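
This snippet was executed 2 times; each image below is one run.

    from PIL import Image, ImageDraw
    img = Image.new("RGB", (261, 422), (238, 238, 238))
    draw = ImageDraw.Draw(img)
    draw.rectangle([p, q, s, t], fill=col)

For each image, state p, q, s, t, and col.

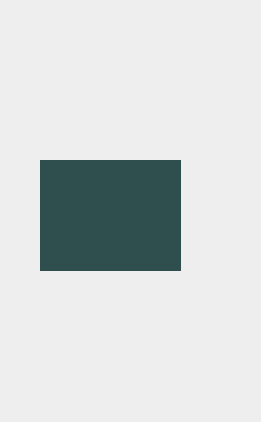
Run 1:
p = 40; q = 160; s = 180; t = 270; col = 'darkslategray'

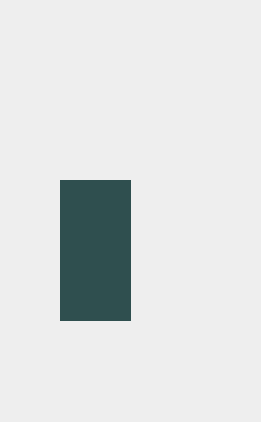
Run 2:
p = 60; q = 180; s = 130; t = 320; col = 'darkslategray'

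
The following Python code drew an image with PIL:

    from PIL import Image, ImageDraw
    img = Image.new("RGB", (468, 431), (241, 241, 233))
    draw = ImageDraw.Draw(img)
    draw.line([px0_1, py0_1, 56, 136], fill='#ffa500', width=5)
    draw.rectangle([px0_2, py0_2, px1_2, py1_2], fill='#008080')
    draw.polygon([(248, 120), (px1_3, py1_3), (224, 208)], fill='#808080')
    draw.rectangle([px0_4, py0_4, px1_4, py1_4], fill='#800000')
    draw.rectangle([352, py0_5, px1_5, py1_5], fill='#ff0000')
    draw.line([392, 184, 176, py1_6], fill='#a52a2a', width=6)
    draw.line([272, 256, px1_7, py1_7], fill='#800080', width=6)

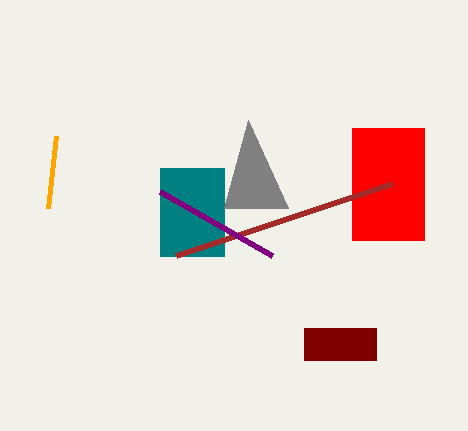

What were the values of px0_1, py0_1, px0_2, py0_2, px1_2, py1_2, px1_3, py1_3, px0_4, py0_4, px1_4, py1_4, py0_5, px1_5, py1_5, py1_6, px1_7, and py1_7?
px0_1 = 48, py0_1 = 208, px0_2 = 160, py0_2 = 168, px1_2 = 224, py1_2 = 256, px1_3 = 288, py1_3 = 208, px0_4 = 304, py0_4 = 328, px1_4 = 376, py1_4 = 360, py0_5 = 128, px1_5 = 424, py1_5 = 240, py1_6 = 256, px1_7 = 160, py1_7 = 192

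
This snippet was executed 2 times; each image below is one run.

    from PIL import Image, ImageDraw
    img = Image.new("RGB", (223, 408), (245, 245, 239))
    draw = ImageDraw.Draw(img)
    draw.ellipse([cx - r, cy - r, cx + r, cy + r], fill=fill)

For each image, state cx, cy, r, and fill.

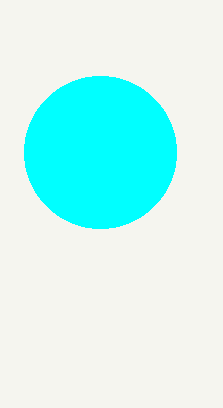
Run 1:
cx = 100, cy = 152, r = 76, fill = 'cyan'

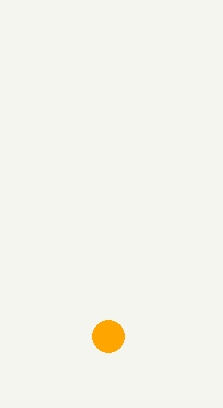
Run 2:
cx = 108, cy = 336, r = 16, fill = 'orange'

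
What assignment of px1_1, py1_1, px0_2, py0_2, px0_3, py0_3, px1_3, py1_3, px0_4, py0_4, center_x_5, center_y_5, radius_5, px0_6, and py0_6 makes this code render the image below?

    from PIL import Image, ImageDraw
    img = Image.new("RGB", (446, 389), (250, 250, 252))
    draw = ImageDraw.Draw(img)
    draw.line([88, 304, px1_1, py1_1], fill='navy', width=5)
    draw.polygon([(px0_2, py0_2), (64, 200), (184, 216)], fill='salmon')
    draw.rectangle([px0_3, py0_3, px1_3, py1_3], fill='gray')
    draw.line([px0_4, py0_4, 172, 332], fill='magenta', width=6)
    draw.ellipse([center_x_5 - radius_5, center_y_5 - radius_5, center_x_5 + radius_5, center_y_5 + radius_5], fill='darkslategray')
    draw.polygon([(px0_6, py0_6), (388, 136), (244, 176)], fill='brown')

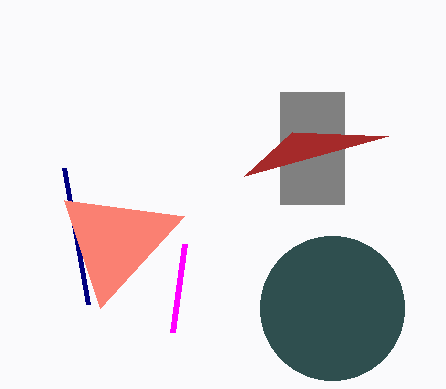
px1_1 = 64; py1_1 = 168; px0_2 = 100; py0_2 = 308; px0_3 = 280; py0_3 = 92; px1_3 = 344; py1_3 = 204; px0_4 = 184; py0_4 = 244; center_x_5 = 332; center_y_5 = 308; radius_5 = 72; px0_6 = 292; py0_6 = 132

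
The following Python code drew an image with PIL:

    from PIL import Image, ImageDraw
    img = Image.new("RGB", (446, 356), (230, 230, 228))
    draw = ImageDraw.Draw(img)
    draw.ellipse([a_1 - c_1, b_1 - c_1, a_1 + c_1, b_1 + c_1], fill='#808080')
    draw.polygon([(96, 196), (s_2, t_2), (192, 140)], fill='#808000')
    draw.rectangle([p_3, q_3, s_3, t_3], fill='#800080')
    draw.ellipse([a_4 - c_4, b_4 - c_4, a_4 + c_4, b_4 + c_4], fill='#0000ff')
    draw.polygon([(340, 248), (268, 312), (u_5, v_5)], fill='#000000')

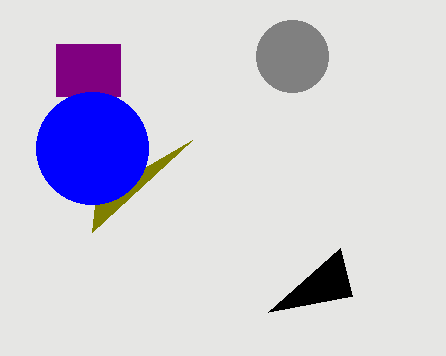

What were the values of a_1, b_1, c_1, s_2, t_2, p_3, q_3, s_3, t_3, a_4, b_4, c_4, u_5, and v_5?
a_1 = 292, b_1 = 56, c_1 = 36, s_2 = 92, t_2 = 232, p_3 = 56, q_3 = 44, s_3 = 120, t_3 = 96, a_4 = 92, b_4 = 148, c_4 = 56, u_5 = 352, v_5 = 296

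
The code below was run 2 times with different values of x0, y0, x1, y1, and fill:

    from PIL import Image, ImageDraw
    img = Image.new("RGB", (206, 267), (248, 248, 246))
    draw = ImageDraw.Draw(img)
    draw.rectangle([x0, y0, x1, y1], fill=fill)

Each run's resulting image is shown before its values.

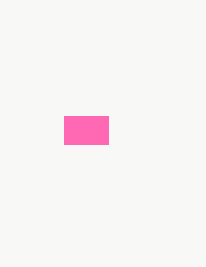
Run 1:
x0 = 64
y0 = 116
x1 = 108
y1 = 144
fill = 'hotpink'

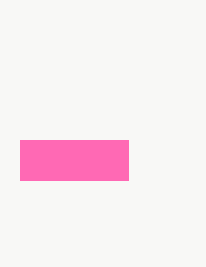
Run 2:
x0 = 20
y0 = 140
x1 = 128
y1 = 180
fill = 'hotpink'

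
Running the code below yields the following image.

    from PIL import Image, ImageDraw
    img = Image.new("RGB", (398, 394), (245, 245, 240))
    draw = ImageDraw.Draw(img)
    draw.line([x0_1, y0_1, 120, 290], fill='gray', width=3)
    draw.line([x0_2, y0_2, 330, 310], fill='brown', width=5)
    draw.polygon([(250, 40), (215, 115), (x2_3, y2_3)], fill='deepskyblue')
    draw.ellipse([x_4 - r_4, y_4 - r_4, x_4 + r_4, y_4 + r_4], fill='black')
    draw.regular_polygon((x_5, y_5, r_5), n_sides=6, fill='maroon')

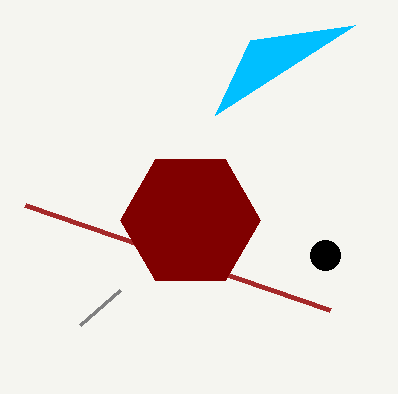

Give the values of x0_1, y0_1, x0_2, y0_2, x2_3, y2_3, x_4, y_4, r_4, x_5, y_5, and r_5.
x0_1 = 80, y0_1 = 325, x0_2 = 25, y0_2 = 205, x2_3 = 355, y2_3 = 25, x_4 = 325, y_4 = 255, r_4 = 15, x_5 = 190, y_5 = 220, r_5 = 70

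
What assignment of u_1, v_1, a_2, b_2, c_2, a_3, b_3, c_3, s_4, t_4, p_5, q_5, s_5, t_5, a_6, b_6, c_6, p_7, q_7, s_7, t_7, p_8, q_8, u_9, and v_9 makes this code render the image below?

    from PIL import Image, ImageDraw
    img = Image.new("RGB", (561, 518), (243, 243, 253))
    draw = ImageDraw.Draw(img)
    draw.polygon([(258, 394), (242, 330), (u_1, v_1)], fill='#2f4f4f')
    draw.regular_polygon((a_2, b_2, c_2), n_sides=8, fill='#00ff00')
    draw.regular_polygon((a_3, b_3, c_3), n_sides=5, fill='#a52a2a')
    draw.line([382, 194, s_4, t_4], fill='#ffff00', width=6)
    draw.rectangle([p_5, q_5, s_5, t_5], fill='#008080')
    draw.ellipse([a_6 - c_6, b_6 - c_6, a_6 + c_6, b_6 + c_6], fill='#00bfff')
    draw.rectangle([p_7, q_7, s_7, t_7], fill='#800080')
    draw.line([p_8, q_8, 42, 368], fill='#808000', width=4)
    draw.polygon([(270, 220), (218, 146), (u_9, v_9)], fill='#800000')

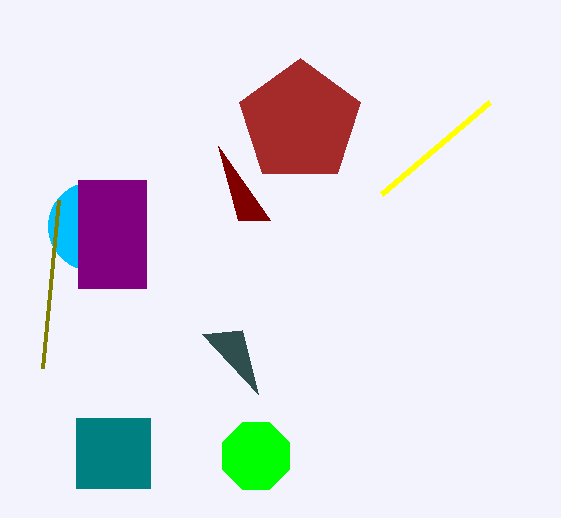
u_1 = 202, v_1 = 334, a_2 = 256, b_2 = 456, c_2 = 36, a_3 = 300, b_3 = 122, c_3 = 64, s_4 = 490, t_4 = 102, p_5 = 76, q_5 = 418, s_5 = 150, t_5 = 488, a_6 = 92, b_6 = 226, c_6 = 44, p_7 = 78, q_7 = 180, s_7 = 146, t_7 = 288, p_8 = 58, q_8 = 200, u_9 = 238, v_9 = 220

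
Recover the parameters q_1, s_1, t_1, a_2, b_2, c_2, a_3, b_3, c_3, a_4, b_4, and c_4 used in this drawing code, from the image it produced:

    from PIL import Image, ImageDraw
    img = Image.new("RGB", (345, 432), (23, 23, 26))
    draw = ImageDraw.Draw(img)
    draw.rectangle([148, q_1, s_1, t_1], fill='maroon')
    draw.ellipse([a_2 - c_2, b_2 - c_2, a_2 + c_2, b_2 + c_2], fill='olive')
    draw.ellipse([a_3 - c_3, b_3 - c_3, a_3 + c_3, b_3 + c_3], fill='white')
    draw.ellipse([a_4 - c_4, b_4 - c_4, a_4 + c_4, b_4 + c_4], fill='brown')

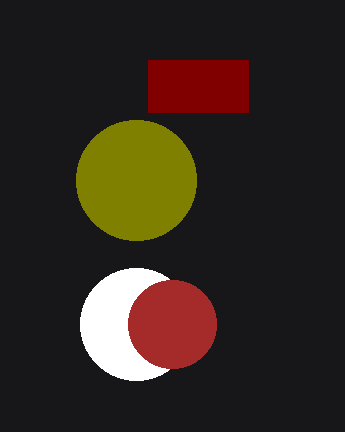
q_1 = 60; s_1 = 248; t_1 = 112; a_2 = 136; b_2 = 180; c_2 = 60; a_3 = 136; b_3 = 324; c_3 = 56; a_4 = 172; b_4 = 324; c_4 = 44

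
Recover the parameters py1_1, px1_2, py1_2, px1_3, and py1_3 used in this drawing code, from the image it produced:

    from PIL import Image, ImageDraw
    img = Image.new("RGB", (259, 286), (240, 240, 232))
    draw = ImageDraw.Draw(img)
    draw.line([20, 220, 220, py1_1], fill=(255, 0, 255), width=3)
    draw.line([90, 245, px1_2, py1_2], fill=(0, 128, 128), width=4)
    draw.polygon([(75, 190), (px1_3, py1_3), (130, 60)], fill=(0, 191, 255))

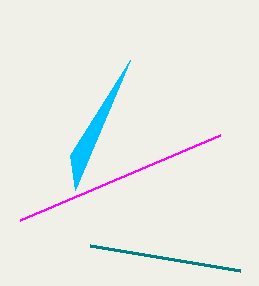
py1_1 = 135
px1_2 = 240
py1_2 = 270
px1_3 = 70
py1_3 = 155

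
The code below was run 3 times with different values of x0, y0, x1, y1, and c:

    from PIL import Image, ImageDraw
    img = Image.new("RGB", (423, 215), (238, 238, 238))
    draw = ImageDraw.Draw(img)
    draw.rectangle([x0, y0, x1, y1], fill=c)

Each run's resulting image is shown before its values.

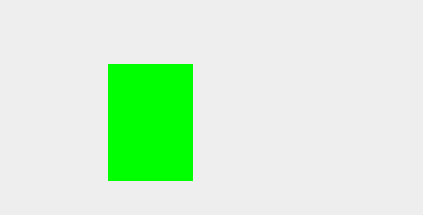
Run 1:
x0 = 108, y0 = 64, x1 = 192, y1 = 180, c = 'lime'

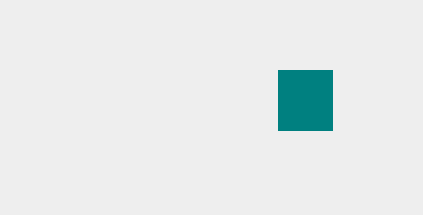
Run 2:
x0 = 278, y0 = 70, x1 = 332, y1 = 130, c = 'teal'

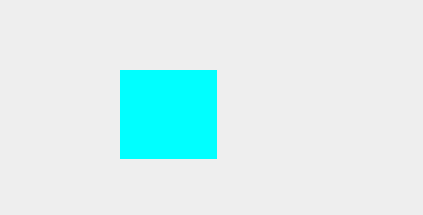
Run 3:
x0 = 120; y0 = 70; x1 = 216; y1 = 158; c = 'cyan'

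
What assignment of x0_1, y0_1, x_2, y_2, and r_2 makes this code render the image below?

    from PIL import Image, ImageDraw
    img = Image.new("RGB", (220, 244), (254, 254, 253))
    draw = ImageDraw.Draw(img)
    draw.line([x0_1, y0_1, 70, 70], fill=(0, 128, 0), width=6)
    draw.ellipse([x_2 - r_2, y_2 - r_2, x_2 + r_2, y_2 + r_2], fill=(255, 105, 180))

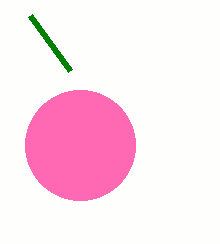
x0_1 = 30; y0_1 = 15; x_2 = 80; y_2 = 145; r_2 = 55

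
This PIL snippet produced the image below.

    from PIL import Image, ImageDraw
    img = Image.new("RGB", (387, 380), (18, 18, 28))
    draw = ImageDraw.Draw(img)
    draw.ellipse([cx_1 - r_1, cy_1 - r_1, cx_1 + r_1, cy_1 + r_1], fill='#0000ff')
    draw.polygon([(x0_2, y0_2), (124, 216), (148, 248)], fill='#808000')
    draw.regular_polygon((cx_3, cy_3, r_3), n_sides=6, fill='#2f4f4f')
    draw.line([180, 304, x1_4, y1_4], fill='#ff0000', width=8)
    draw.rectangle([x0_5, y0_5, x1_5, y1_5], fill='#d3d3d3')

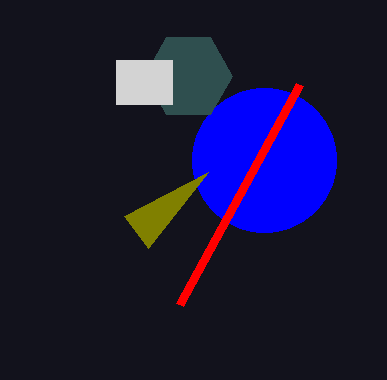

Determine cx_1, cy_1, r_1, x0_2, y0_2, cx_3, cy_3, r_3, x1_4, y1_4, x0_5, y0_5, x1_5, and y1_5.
cx_1 = 264; cy_1 = 160; r_1 = 72; x0_2 = 208; y0_2 = 172; cx_3 = 188; cy_3 = 76; r_3 = 44; x1_4 = 300; y1_4 = 84; x0_5 = 116; y0_5 = 60; x1_5 = 172; y1_5 = 104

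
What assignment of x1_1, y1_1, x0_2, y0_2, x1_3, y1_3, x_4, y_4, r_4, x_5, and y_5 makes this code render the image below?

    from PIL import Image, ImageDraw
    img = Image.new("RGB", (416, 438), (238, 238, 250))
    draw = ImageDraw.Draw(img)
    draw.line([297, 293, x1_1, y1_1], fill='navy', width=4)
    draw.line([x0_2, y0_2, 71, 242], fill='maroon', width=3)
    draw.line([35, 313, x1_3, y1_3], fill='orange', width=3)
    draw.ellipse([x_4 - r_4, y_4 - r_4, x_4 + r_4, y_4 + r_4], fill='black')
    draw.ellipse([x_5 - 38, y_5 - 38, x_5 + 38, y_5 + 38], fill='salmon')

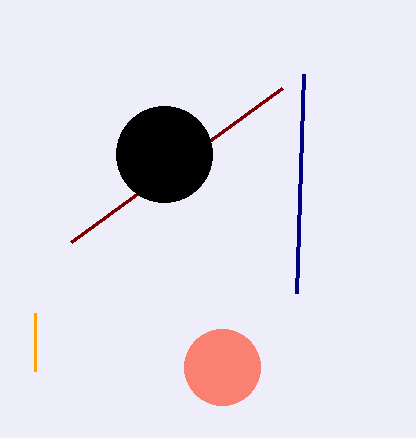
x1_1 = 304; y1_1 = 74; x0_2 = 282; y0_2 = 88; x1_3 = 35; y1_3 = 371; x_4 = 164; y_4 = 154; r_4 = 48; x_5 = 222; y_5 = 367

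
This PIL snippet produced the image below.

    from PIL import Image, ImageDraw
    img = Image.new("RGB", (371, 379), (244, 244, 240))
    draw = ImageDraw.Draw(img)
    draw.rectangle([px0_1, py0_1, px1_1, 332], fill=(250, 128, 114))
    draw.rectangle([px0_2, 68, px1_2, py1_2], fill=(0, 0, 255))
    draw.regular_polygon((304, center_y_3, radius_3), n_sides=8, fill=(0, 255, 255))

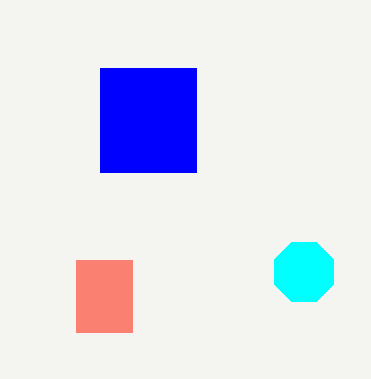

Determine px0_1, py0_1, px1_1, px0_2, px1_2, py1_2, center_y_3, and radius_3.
px0_1 = 76
py0_1 = 260
px1_1 = 132
px0_2 = 100
px1_2 = 196
py1_2 = 172
center_y_3 = 272
radius_3 = 32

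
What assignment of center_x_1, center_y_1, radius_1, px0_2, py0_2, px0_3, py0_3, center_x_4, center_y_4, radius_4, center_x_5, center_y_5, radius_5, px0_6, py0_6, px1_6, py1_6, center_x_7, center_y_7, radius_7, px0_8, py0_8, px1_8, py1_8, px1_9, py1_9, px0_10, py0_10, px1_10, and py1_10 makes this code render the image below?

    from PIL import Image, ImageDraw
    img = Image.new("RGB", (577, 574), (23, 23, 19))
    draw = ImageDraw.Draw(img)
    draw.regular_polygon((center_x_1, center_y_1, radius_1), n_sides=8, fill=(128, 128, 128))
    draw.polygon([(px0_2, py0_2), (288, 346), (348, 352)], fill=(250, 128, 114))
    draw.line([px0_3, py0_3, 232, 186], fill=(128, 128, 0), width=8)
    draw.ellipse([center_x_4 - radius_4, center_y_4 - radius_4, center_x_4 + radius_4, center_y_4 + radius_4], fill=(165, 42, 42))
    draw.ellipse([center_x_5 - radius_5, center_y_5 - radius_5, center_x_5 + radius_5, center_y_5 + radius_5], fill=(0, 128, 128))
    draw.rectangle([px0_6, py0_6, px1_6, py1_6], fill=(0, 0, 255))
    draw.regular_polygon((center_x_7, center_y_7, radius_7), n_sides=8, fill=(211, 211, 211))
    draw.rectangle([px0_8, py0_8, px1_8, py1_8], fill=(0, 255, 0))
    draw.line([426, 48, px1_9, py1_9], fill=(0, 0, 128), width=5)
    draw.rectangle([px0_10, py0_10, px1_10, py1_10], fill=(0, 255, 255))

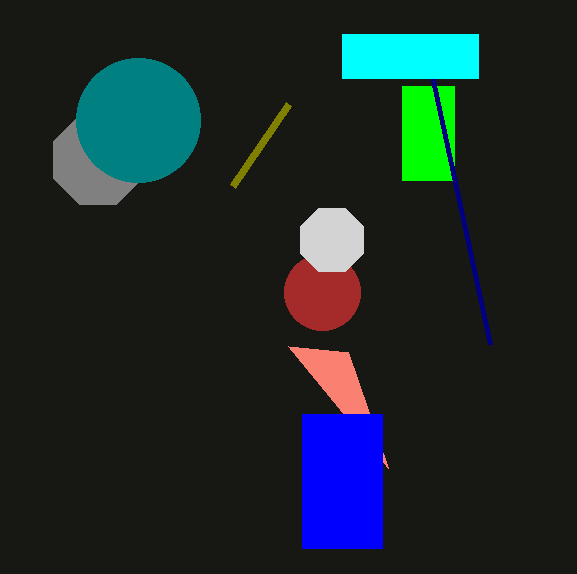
center_x_1 = 98
center_y_1 = 160
radius_1 = 48
px0_2 = 388
py0_2 = 468
px0_3 = 288
py0_3 = 104
center_x_4 = 322
center_y_4 = 292
radius_4 = 38
center_x_5 = 138
center_y_5 = 120
radius_5 = 62
px0_6 = 302
py0_6 = 414
px1_6 = 382
py1_6 = 548
center_x_7 = 332
center_y_7 = 240
radius_7 = 34
px0_8 = 402
py0_8 = 86
px1_8 = 454
py1_8 = 180
px1_9 = 490
py1_9 = 344
px0_10 = 342
py0_10 = 34
px1_10 = 478
py1_10 = 78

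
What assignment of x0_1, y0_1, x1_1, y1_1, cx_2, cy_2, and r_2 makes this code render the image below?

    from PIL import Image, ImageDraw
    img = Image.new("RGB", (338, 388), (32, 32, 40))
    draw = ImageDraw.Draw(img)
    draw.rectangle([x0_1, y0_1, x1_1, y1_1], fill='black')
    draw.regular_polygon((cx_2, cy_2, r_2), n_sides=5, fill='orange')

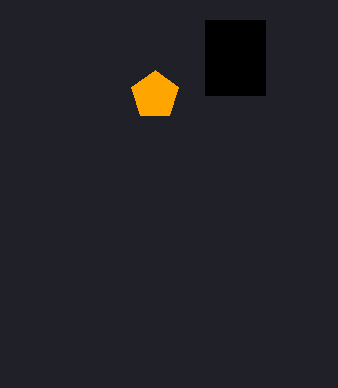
x0_1 = 205, y0_1 = 20, x1_1 = 265, y1_1 = 95, cx_2 = 155, cy_2 = 95, r_2 = 25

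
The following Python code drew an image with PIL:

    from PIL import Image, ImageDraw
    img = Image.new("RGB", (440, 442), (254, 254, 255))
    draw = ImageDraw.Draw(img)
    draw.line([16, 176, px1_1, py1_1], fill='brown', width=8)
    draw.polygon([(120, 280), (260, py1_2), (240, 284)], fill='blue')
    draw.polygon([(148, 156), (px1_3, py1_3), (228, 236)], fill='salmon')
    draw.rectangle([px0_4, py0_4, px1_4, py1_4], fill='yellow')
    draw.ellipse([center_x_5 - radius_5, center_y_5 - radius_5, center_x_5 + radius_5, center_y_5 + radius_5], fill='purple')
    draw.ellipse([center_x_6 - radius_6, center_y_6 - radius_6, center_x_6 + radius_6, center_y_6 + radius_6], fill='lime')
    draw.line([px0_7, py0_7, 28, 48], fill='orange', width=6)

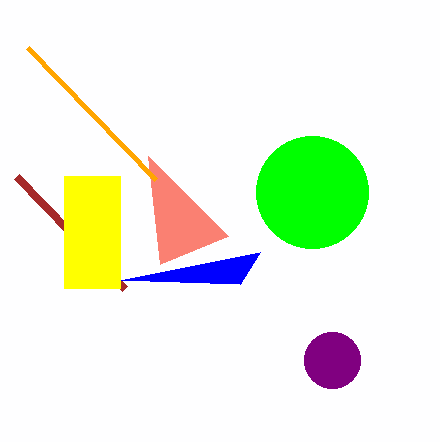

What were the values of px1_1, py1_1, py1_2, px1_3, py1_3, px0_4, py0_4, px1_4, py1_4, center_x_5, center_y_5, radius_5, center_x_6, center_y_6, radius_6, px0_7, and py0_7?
px1_1 = 124; py1_1 = 288; py1_2 = 252; px1_3 = 160; py1_3 = 264; px0_4 = 64; py0_4 = 176; px1_4 = 120; py1_4 = 288; center_x_5 = 332; center_y_5 = 360; radius_5 = 28; center_x_6 = 312; center_y_6 = 192; radius_6 = 56; px0_7 = 156; py0_7 = 180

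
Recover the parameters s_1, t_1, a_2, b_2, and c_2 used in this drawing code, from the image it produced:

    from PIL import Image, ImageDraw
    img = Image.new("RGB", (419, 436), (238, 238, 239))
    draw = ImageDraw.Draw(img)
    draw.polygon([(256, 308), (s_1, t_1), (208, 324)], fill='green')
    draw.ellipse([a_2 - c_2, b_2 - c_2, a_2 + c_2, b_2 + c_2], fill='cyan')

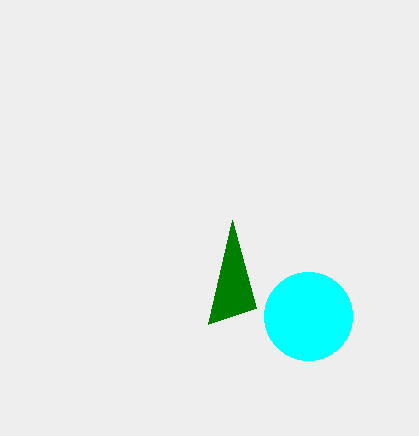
s_1 = 232
t_1 = 220
a_2 = 308
b_2 = 316
c_2 = 44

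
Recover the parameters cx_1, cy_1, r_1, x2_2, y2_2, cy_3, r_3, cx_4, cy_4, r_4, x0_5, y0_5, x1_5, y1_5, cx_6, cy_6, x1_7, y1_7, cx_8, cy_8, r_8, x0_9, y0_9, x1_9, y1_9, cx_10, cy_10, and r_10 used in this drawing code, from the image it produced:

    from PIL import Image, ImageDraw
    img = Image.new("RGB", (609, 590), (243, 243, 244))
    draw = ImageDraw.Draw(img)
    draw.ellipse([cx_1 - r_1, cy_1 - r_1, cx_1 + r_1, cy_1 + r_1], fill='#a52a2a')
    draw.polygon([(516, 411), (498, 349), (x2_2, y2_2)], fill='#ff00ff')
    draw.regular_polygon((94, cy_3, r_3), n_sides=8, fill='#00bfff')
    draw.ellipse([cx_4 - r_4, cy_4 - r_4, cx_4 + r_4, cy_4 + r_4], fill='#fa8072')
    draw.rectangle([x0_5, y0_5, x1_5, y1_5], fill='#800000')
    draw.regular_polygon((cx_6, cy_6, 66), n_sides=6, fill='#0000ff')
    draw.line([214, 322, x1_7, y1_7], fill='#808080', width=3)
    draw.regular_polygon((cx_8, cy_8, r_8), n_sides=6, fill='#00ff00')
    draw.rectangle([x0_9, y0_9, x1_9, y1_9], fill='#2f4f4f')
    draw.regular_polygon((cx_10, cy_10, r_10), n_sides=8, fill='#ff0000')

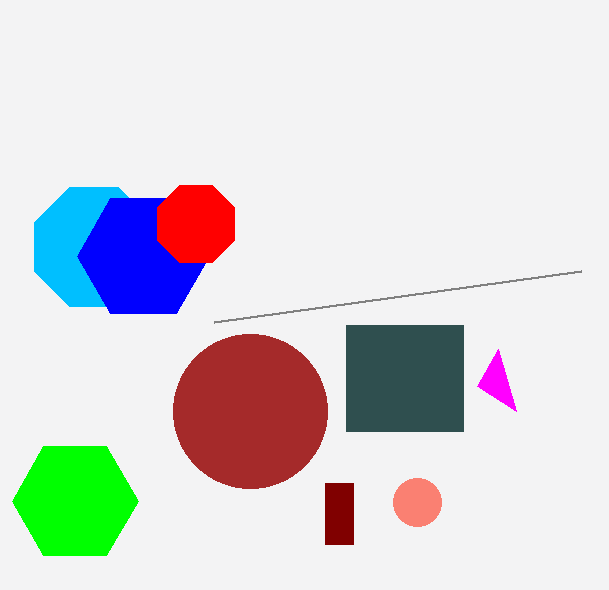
cx_1 = 250
cy_1 = 411
r_1 = 77
x2_2 = 477
y2_2 = 386
cy_3 = 247
r_3 = 64
cx_4 = 417
cy_4 = 502
r_4 = 24
x0_5 = 325
y0_5 = 483
x1_5 = 353
y1_5 = 544
cx_6 = 143
cy_6 = 256
x1_7 = 581
y1_7 = 271
cx_8 = 75
cy_8 = 501
r_8 = 63
x0_9 = 346
y0_9 = 325
x1_9 = 463
y1_9 = 431
cx_10 = 196
cy_10 = 224
r_10 = 42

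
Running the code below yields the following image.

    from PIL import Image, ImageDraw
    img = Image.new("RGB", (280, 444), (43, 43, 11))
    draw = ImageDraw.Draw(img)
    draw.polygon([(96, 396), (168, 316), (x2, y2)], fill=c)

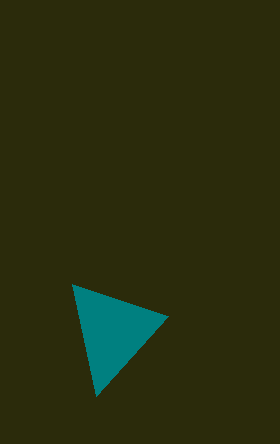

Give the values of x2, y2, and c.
x2 = 72
y2 = 284
c = 'teal'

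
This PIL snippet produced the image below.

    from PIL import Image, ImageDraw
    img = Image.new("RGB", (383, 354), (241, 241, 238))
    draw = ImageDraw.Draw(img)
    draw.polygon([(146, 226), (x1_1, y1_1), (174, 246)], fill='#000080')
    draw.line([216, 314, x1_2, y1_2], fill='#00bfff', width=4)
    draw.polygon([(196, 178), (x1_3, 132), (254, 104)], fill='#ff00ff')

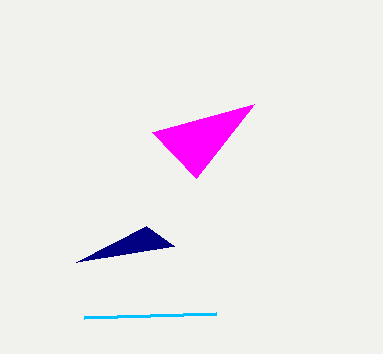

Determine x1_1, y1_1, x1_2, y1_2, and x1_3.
x1_1 = 76; y1_1 = 262; x1_2 = 84; y1_2 = 318; x1_3 = 152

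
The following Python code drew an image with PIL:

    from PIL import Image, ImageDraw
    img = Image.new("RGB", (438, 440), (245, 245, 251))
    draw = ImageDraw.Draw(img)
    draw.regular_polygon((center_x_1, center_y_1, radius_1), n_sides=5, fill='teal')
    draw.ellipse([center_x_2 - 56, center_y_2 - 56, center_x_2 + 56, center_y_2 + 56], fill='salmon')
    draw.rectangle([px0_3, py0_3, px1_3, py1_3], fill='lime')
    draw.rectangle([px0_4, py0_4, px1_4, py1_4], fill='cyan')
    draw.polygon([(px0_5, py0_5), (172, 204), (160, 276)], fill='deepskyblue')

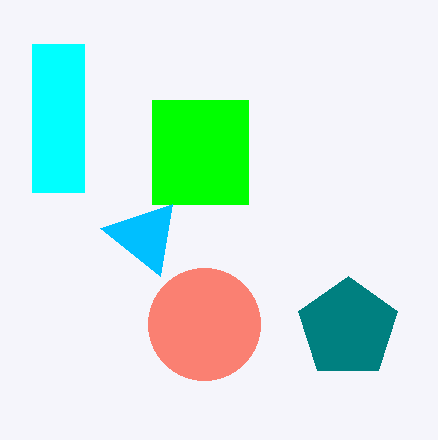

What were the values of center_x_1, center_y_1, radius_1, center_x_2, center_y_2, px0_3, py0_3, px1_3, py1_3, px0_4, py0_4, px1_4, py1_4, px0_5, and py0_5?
center_x_1 = 348; center_y_1 = 328; radius_1 = 52; center_x_2 = 204; center_y_2 = 324; px0_3 = 152; py0_3 = 100; px1_3 = 248; py1_3 = 204; px0_4 = 32; py0_4 = 44; px1_4 = 84; py1_4 = 192; px0_5 = 100; py0_5 = 228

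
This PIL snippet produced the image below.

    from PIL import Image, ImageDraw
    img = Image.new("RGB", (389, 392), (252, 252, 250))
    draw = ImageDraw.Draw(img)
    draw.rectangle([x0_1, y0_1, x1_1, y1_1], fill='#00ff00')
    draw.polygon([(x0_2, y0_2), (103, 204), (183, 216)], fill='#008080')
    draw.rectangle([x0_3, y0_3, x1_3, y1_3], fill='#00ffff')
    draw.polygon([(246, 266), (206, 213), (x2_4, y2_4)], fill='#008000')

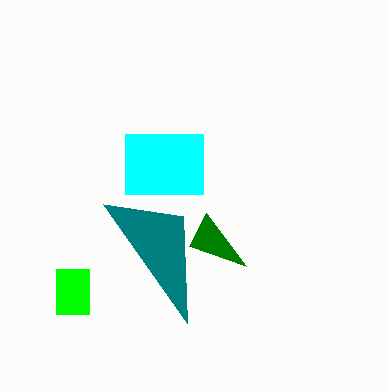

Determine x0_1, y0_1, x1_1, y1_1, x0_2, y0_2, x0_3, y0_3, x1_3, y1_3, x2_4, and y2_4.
x0_1 = 56; y0_1 = 269; x1_1 = 89; y1_1 = 314; x0_2 = 187; y0_2 = 323; x0_3 = 125; y0_3 = 134; x1_3 = 203; y1_3 = 194; x2_4 = 189; y2_4 = 246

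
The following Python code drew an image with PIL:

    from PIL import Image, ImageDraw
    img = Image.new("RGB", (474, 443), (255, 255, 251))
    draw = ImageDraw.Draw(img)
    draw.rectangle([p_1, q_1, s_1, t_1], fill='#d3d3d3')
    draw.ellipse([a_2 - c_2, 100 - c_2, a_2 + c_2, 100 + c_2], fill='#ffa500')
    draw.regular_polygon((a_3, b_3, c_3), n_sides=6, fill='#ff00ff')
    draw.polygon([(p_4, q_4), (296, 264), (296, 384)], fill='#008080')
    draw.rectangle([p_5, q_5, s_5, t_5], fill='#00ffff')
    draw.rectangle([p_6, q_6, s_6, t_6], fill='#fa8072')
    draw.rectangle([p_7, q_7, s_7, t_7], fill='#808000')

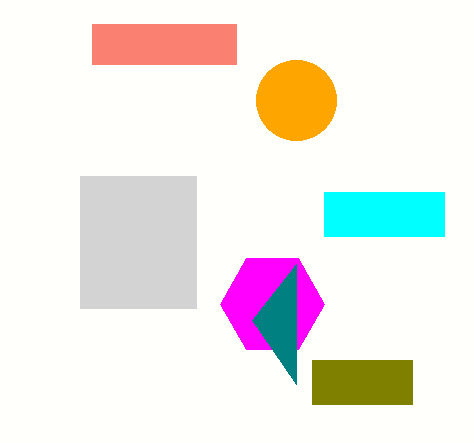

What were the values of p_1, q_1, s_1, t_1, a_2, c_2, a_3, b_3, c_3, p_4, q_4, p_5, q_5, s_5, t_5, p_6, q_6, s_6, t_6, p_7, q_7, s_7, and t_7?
p_1 = 80, q_1 = 176, s_1 = 196, t_1 = 308, a_2 = 296, c_2 = 40, a_3 = 272, b_3 = 304, c_3 = 52, p_4 = 252, q_4 = 320, p_5 = 324, q_5 = 192, s_5 = 444, t_5 = 236, p_6 = 92, q_6 = 24, s_6 = 236, t_6 = 64, p_7 = 312, q_7 = 360, s_7 = 412, t_7 = 404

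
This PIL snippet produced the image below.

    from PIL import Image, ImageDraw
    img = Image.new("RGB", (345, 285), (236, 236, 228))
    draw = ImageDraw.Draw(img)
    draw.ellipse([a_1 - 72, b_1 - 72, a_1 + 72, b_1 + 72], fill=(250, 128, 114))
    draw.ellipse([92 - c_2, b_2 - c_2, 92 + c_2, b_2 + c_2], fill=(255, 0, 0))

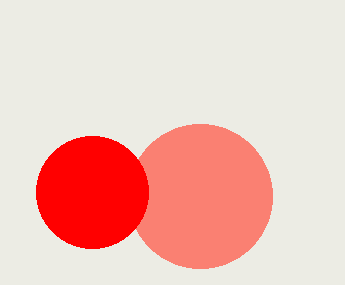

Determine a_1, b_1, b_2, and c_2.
a_1 = 200, b_1 = 196, b_2 = 192, c_2 = 56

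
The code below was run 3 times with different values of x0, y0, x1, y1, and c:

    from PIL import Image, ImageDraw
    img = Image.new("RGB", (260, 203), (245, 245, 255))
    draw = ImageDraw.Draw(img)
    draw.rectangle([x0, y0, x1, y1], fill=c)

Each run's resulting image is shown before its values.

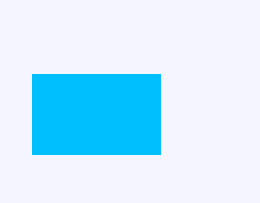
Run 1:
x0 = 32; y0 = 74; x1 = 160; y1 = 154; c = 'deepskyblue'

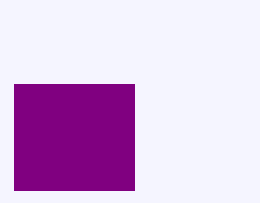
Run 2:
x0 = 14
y0 = 84
x1 = 134
y1 = 190
c = 'purple'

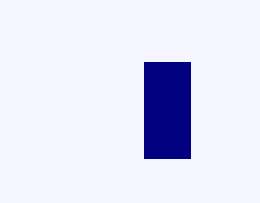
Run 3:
x0 = 144
y0 = 62
x1 = 190
y1 = 158
c = 'navy'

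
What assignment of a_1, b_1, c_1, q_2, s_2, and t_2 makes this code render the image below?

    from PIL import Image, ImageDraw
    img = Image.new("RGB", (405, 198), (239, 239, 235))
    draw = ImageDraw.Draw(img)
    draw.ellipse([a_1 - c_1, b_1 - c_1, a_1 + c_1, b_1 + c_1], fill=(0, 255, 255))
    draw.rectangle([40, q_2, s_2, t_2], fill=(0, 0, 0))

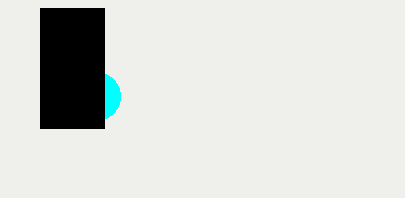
a_1 = 96, b_1 = 96, c_1 = 24, q_2 = 8, s_2 = 104, t_2 = 128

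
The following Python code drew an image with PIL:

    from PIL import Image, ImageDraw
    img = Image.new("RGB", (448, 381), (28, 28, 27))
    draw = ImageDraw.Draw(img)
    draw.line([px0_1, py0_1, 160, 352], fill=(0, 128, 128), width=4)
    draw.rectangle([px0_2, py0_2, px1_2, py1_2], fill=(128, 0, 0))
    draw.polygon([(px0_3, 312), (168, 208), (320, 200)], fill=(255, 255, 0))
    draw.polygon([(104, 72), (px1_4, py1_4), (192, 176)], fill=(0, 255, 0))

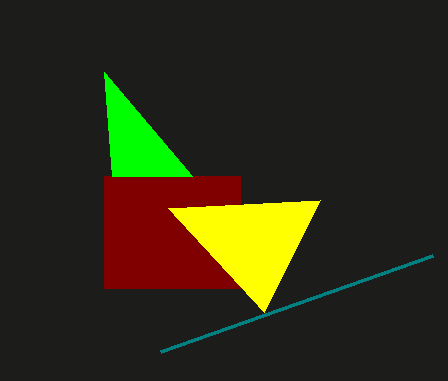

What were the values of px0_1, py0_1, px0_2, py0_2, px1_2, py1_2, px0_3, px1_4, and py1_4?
px0_1 = 432; py0_1 = 256; px0_2 = 104; py0_2 = 176; px1_2 = 240; py1_2 = 288; px0_3 = 264; px1_4 = 112; py1_4 = 176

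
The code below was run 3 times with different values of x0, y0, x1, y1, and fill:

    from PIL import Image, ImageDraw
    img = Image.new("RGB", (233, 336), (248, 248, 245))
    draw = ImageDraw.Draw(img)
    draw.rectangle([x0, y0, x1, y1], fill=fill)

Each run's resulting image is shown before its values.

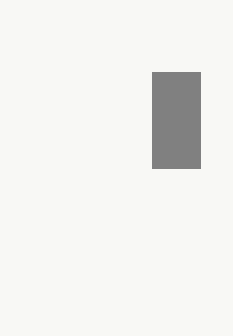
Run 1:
x0 = 152
y0 = 72
x1 = 200
y1 = 168
fill = 'gray'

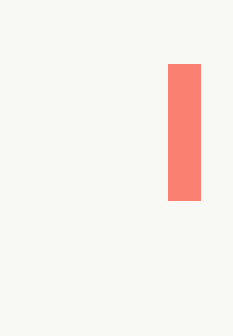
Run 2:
x0 = 168, y0 = 64, x1 = 200, y1 = 200, fill = 'salmon'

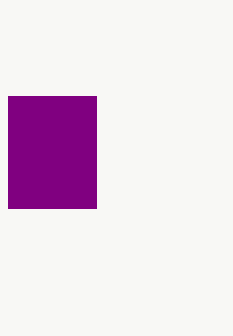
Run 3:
x0 = 8; y0 = 96; x1 = 96; y1 = 208; fill = 'purple'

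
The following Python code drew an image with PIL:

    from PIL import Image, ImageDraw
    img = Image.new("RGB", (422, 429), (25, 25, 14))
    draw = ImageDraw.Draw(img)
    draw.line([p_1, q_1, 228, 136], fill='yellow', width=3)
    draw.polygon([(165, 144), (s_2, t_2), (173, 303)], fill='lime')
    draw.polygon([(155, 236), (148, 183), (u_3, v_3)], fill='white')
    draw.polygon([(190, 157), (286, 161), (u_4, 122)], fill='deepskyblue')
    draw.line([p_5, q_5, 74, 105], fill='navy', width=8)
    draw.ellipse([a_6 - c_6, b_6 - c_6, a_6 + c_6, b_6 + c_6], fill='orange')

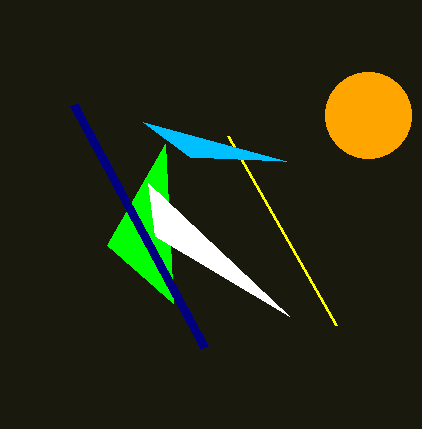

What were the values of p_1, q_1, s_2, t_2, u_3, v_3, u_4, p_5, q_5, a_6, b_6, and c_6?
p_1 = 336; q_1 = 325; s_2 = 107; t_2 = 245; u_3 = 289; v_3 = 316; u_4 = 143; p_5 = 205; q_5 = 348; a_6 = 368; b_6 = 115; c_6 = 43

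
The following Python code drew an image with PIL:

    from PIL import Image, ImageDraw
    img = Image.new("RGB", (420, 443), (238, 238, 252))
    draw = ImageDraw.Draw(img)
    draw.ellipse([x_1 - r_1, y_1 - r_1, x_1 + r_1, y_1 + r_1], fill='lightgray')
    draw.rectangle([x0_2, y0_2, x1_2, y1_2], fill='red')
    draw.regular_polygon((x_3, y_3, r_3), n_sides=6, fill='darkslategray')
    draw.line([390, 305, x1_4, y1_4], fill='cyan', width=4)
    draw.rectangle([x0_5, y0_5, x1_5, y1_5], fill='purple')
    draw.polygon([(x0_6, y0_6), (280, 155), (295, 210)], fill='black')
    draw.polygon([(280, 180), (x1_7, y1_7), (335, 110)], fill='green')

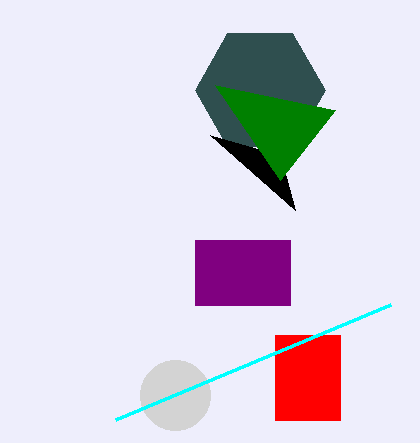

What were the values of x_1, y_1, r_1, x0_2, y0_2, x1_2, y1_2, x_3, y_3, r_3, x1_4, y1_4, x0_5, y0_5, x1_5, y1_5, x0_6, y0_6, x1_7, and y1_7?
x_1 = 175; y_1 = 395; r_1 = 35; x0_2 = 275; y0_2 = 335; x1_2 = 340; y1_2 = 420; x_3 = 260; y_3 = 90; r_3 = 65; x1_4 = 115; y1_4 = 420; x0_5 = 195; y0_5 = 240; x1_5 = 290; y1_5 = 305; x0_6 = 210; y0_6 = 135; x1_7 = 215; y1_7 = 85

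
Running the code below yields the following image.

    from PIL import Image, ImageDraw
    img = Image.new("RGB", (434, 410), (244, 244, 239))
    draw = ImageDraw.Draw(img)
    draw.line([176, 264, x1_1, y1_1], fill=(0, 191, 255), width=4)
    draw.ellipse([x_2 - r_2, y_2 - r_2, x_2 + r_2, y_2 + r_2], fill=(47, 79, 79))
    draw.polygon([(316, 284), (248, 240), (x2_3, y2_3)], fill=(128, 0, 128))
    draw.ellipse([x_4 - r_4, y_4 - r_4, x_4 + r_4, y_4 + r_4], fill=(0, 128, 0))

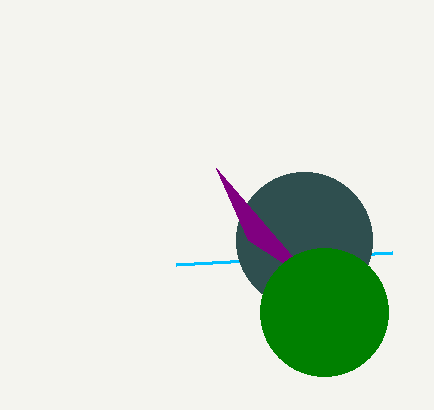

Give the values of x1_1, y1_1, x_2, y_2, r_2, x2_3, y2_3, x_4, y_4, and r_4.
x1_1 = 392
y1_1 = 252
x_2 = 304
y_2 = 240
r_2 = 68
x2_3 = 216
y2_3 = 168
x_4 = 324
y_4 = 312
r_4 = 64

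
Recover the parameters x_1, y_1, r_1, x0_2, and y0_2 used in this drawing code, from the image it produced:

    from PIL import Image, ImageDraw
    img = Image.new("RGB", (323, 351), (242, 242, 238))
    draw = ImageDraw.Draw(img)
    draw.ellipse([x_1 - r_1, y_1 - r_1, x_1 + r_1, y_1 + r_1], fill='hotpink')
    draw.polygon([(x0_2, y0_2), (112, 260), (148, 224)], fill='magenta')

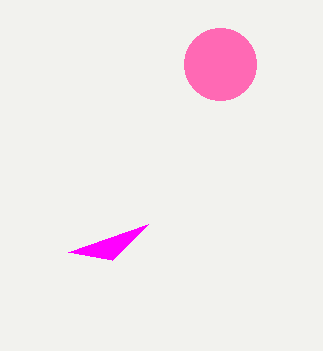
x_1 = 220; y_1 = 64; r_1 = 36; x0_2 = 68; y0_2 = 252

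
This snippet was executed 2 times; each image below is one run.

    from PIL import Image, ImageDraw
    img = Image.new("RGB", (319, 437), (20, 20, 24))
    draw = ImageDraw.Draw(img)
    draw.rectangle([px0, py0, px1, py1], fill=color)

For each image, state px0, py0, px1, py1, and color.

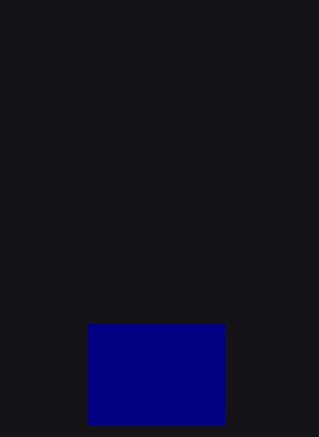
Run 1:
px0 = 88; py0 = 324; px1 = 224; py1 = 424; color = 'navy'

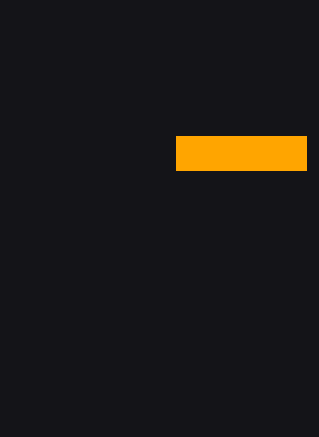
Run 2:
px0 = 176; py0 = 136; px1 = 306; py1 = 170; color = 'orange'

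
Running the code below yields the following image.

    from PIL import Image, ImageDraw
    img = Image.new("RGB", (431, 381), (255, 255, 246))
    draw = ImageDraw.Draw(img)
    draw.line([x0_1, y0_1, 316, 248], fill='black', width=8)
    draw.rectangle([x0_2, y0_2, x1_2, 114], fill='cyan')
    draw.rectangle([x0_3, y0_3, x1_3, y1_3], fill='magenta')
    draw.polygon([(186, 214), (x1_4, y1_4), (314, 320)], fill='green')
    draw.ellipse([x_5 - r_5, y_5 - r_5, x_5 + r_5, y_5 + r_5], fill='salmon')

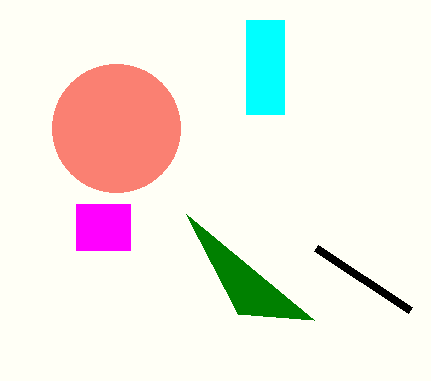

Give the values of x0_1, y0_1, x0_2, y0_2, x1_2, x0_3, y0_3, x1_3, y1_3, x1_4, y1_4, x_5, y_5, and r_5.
x0_1 = 410; y0_1 = 310; x0_2 = 246; y0_2 = 20; x1_2 = 284; x0_3 = 76; y0_3 = 204; x1_3 = 130; y1_3 = 250; x1_4 = 238; y1_4 = 314; x_5 = 116; y_5 = 128; r_5 = 64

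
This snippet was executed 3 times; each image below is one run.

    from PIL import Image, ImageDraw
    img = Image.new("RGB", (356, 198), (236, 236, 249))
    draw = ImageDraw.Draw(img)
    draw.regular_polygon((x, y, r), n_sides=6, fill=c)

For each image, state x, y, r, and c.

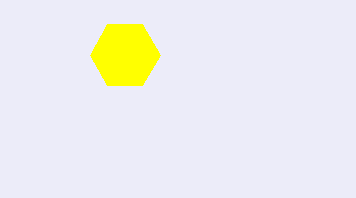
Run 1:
x = 125; y = 55; r = 35; c = 'yellow'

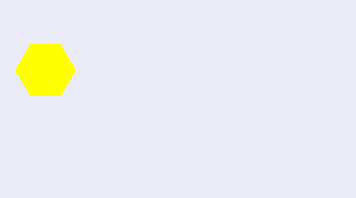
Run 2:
x = 45, y = 70, r = 30, c = 'yellow'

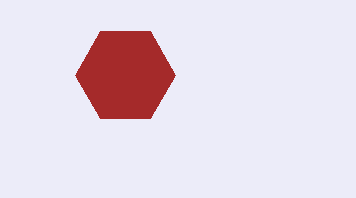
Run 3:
x = 125; y = 75; r = 50; c = 'brown'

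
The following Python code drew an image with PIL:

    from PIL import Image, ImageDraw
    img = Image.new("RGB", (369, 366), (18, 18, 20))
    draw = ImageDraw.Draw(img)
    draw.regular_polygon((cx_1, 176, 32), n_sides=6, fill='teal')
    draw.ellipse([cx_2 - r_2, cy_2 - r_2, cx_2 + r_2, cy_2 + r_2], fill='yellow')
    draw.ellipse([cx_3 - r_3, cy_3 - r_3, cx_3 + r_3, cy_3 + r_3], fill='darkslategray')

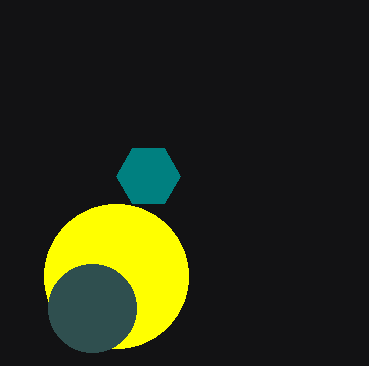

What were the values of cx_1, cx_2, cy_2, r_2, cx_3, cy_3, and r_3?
cx_1 = 148
cx_2 = 116
cy_2 = 276
r_2 = 72
cx_3 = 92
cy_3 = 308
r_3 = 44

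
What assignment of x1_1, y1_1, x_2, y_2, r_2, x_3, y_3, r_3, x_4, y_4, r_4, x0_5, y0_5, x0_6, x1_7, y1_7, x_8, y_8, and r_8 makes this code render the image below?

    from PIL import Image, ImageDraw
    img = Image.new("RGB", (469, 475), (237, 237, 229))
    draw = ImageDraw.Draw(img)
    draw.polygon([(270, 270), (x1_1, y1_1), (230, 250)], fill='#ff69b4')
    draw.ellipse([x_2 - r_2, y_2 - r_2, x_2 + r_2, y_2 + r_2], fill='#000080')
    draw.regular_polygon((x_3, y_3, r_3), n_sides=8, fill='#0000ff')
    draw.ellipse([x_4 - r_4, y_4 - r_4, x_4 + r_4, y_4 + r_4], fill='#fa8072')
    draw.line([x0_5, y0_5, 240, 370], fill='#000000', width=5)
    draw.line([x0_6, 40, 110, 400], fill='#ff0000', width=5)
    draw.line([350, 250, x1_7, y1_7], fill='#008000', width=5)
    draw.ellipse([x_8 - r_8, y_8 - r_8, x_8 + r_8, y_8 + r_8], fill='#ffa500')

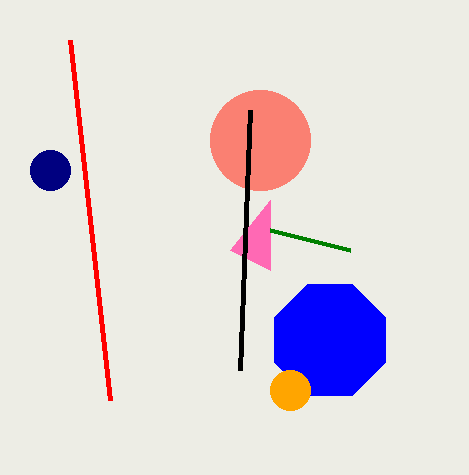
x1_1 = 270
y1_1 = 200
x_2 = 50
y_2 = 170
r_2 = 20
x_3 = 330
y_3 = 340
r_3 = 60
x_4 = 260
y_4 = 140
r_4 = 50
x0_5 = 250
y0_5 = 110
x0_6 = 70
x1_7 = 270
y1_7 = 230
x_8 = 290
y_8 = 390
r_8 = 20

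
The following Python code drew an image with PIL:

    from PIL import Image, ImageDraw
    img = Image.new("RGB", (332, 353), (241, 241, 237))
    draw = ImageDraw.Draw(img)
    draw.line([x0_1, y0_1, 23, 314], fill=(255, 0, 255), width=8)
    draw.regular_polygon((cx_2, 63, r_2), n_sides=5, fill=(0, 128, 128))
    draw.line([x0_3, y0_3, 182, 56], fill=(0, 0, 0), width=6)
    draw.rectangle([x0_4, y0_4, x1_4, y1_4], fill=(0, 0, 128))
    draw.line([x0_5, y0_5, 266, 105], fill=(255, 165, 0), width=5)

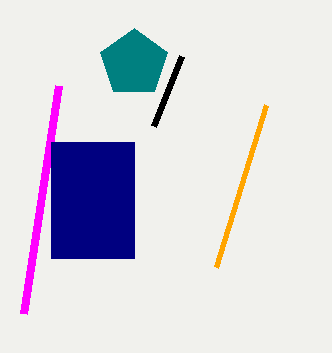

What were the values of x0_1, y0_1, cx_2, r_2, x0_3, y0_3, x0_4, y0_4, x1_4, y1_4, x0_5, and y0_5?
x0_1 = 58; y0_1 = 86; cx_2 = 134; r_2 = 35; x0_3 = 154; y0_3 = 126; x0_4 = 51; y0_4 = 142; x1_4 = 134; y1_4 = 258; x0_5 = 216; y0_5 = 267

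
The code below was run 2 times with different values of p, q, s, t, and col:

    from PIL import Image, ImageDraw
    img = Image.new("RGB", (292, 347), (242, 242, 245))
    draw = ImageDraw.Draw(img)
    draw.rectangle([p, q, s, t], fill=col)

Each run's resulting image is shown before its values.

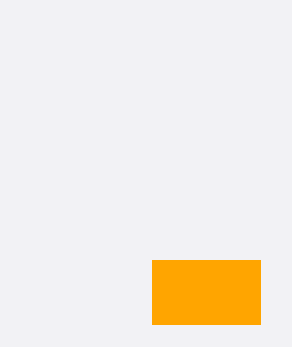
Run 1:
p = 152, q = 260, s = 260, t = 324, col = 'orange'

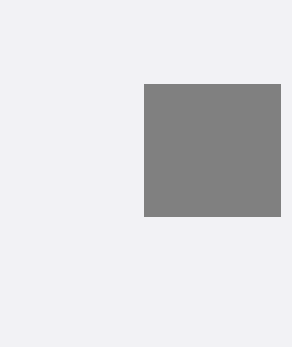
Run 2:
p = 144, q = 84, s = 280, t = 216, col = 'gray'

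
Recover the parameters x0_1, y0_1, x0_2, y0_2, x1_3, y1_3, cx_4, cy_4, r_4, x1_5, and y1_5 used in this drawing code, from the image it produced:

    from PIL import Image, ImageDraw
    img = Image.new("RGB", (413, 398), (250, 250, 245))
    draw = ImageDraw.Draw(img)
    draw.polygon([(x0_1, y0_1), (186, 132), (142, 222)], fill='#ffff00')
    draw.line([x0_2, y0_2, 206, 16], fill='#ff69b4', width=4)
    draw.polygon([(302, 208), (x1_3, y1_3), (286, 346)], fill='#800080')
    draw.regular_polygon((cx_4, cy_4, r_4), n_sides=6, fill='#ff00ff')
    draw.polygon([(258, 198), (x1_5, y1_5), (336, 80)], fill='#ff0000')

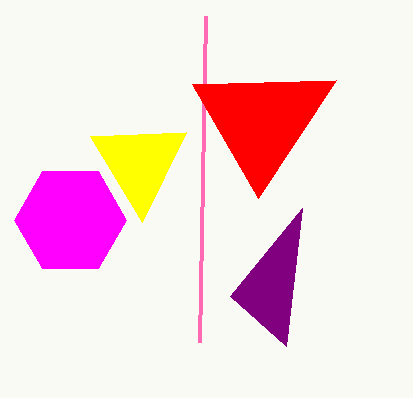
x0_1 = 90, y0_1 = 136, x0_2 = 200, y0_2 = 342, x1_3 = 230, y1_3 = 296, cx_4 = 70, cy_4 = 220, r_4 = 56, x1_5 = 192, y1_5 = 84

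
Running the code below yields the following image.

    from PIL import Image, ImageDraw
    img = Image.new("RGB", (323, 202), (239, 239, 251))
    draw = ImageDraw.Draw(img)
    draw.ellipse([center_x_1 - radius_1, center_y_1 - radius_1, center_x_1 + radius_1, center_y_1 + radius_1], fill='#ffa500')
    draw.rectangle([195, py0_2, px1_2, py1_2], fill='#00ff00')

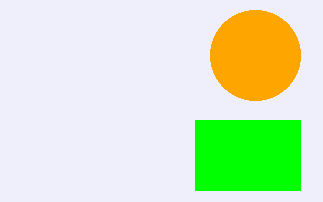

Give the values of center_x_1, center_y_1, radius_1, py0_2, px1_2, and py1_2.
center_x_1 = 255, center_y_1 = 55, radius_1 = 45, py0_2 = 120, px1_2 = 300, py1_2 = 190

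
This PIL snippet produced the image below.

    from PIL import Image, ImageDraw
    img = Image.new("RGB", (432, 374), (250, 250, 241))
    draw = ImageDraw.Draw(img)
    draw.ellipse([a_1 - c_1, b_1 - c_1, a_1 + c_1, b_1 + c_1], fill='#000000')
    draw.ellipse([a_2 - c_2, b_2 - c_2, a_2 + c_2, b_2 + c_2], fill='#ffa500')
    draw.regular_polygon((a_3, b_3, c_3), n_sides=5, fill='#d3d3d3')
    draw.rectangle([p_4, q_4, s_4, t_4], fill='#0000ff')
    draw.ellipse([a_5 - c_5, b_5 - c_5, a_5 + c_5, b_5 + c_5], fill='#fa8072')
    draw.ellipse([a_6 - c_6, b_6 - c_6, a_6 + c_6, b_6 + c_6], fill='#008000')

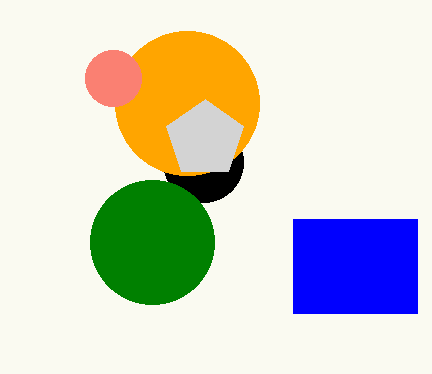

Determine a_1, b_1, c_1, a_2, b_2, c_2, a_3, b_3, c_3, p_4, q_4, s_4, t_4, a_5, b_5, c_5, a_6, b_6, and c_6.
a_1 = 203
b_1 = 162
c_1 = 40
a_2 = 187
b_2 = 103
c_2 = 72
a_3 = 205
b_3 = 139
c_3 = 40
p_4 = 293
q_4 = 219
s_4 = 417
t_4 = 313
a_5 = 113
b_5 = 78
c_5 = 28
a_6 = 152
b_6 = 242
c_6 = 62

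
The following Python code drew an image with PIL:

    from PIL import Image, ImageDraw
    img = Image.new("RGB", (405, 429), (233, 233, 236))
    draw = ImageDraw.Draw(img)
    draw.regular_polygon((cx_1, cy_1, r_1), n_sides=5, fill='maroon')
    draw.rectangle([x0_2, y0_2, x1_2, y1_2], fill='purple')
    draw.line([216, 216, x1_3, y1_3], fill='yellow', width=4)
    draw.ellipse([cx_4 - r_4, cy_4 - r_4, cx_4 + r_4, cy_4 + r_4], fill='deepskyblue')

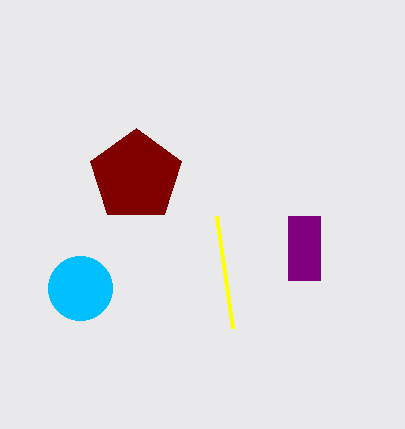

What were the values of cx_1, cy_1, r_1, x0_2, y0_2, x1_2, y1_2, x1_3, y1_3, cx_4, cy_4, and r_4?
cx_1 = 136; cy_1 = 176; r_1 = 48; x0_2 = 288; y0_2 = 216; x1_2 = 320; y1_2 = 280; x1_3 = 232; y1_3 = 328; cx_4 = 80; cy_4 = 288; r_4 = 32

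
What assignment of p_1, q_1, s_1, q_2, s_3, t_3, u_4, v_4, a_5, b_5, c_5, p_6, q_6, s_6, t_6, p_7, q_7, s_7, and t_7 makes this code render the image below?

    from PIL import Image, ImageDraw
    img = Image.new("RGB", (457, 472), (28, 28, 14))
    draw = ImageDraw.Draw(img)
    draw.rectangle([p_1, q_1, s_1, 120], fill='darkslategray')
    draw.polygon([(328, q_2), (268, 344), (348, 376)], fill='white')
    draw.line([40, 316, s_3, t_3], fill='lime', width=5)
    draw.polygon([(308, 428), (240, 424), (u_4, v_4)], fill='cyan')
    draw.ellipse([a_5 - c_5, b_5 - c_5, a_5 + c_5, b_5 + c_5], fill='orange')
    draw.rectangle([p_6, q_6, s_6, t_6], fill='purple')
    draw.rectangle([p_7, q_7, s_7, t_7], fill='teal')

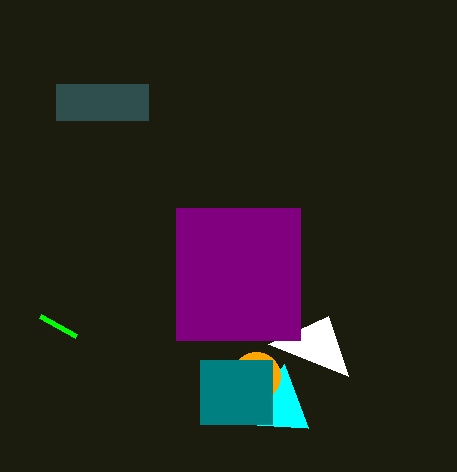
p_1 = 56, q_1 = 84, s_1 = 148, q_2 = 316, s_3 = 76, t_3 = 336, u_4 = 284, v_4 = 364, a_5 = 256, b_5 = 376, c_5 = 24, p_6 = 176, q_6 = 208, s_6 = 300, t_6 = 340, p_7 = 200, q_7 = 360, s_7 = 272, t_7 = 424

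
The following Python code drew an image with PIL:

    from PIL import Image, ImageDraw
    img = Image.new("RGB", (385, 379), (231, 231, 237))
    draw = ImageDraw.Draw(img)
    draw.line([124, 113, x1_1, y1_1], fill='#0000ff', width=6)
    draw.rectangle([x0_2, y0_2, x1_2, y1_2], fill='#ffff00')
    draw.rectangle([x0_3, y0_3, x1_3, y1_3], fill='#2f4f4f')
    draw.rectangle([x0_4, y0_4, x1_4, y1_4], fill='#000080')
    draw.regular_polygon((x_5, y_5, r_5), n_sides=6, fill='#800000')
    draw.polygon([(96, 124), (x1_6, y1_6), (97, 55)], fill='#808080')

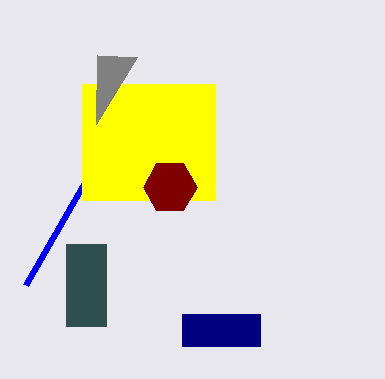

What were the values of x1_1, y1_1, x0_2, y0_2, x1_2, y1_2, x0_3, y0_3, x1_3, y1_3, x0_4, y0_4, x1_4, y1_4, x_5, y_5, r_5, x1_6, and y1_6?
x1_1 = 25
y1_1 = 285
x0_2 = 82
y0_2 = 84
x1_2 = 215
y1_2 = 200
x0_3 = 66
y0_3 = 244
x1_3 = 106
y1_3 = 326
x0_4 = 182
y0_4 = 314
x1_4 = 260
y1_4 = 346
x_5 = 170
y_5 = 187
r_5 = 27
x1_6 = 137
y1_6 = 57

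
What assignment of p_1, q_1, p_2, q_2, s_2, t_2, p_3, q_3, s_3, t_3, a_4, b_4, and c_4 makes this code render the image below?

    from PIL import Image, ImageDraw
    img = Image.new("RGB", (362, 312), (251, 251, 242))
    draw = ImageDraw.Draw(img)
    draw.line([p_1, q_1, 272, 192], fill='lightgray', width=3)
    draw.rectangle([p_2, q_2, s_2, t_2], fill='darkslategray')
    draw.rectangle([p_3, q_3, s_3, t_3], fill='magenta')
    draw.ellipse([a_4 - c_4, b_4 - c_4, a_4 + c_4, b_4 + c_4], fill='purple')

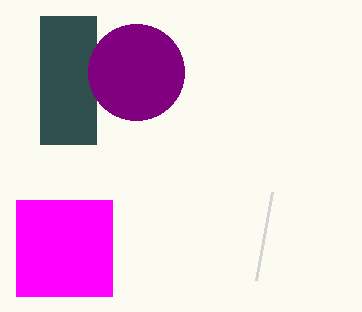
p_1 = 256, q_1 = 280, p_2 = 40, q_2 = 16, s_2 = 96, t_2 = 144, p_3 = 16, q_3 = 200, s_3 = 112, t_3 = 296, a_4 = 136, b_4 = 72, c_4 = 48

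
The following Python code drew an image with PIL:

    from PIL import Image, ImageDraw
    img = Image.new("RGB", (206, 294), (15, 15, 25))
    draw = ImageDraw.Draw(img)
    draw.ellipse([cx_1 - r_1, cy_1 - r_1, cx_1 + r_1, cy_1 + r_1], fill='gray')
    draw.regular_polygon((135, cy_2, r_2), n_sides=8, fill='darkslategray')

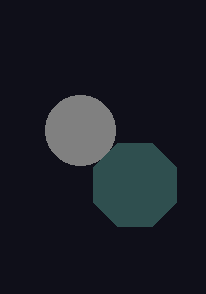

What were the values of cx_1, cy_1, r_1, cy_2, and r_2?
cx_1 = 80
cy_1 = 130
r_1 = 35
cy_2 = 185
r_2 = 45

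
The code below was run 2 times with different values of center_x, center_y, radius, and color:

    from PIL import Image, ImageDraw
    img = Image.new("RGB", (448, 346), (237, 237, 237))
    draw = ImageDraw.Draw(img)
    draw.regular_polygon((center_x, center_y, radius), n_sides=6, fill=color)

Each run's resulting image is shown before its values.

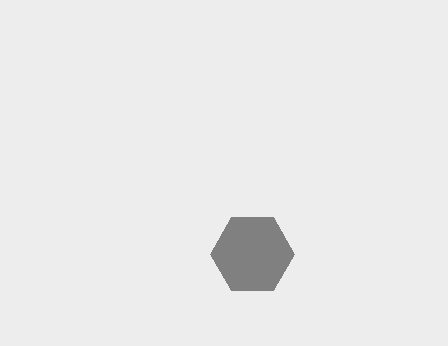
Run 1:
center_x = 252, center_y = 254, radius = 42, color = 'gray'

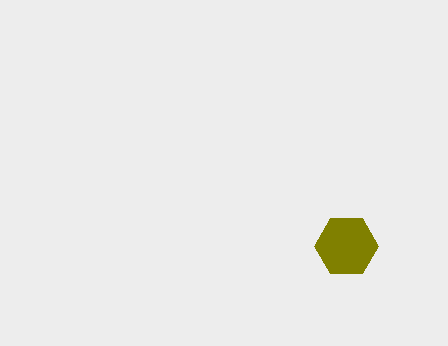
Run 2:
center_x = 346; center_y = 246; radius = 32; color = 'olive'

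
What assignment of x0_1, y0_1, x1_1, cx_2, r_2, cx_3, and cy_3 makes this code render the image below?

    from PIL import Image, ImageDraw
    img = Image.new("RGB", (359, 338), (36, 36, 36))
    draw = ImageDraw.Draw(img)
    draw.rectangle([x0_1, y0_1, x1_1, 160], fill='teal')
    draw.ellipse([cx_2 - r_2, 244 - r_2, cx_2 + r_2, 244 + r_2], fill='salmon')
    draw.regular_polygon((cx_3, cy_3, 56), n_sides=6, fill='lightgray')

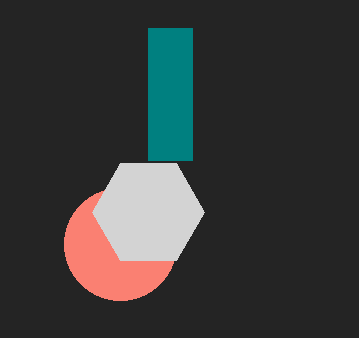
x0_1 = 148, y0_1 = 28, x1_1 = 192, cx_2 = 120, r_2 = 56, cx_3 = 148, cy_3 = 212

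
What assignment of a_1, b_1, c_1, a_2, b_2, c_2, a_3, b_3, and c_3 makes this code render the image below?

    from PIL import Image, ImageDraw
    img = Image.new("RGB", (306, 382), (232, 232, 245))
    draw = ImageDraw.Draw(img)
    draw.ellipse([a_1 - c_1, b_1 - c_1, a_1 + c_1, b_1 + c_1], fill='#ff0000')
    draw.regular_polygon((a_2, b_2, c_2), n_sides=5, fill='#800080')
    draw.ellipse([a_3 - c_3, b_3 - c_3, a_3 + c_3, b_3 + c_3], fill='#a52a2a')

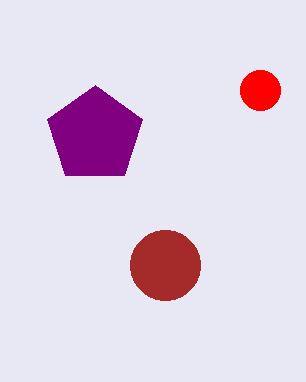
a_1 = 260, b_1 = 90, c_1 = 20, a_2 = 95, b_2 = 135, c_2 = 50, a_3 = 165, b_3 = 265, c_3 = 35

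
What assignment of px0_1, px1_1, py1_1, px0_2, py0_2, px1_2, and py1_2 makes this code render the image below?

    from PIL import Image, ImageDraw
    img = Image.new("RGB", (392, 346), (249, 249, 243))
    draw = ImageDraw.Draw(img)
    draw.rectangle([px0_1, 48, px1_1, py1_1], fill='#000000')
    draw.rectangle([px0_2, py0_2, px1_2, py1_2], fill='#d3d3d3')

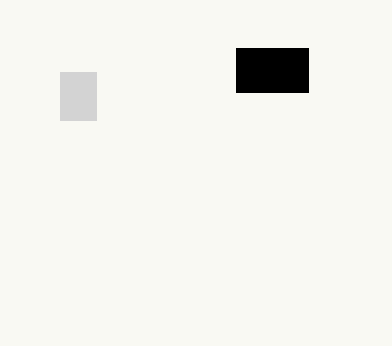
px0_1 = 236
px1_1 = 308
py1_1 = 92
px0_2 = 60
py0_2 = 72
px1_2 = 96
py1_2 = 120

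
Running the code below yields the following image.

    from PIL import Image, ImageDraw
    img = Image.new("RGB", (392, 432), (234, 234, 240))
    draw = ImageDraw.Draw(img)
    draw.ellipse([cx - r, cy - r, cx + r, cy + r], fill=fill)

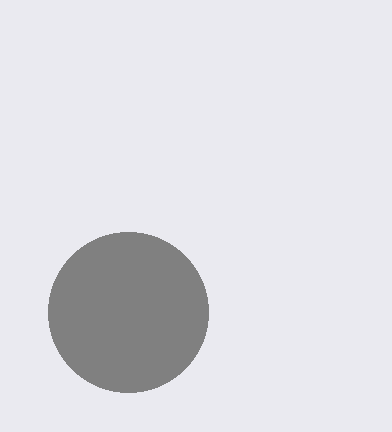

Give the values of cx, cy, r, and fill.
cx = 128; cy = 312; r = 80; fill = 'gray'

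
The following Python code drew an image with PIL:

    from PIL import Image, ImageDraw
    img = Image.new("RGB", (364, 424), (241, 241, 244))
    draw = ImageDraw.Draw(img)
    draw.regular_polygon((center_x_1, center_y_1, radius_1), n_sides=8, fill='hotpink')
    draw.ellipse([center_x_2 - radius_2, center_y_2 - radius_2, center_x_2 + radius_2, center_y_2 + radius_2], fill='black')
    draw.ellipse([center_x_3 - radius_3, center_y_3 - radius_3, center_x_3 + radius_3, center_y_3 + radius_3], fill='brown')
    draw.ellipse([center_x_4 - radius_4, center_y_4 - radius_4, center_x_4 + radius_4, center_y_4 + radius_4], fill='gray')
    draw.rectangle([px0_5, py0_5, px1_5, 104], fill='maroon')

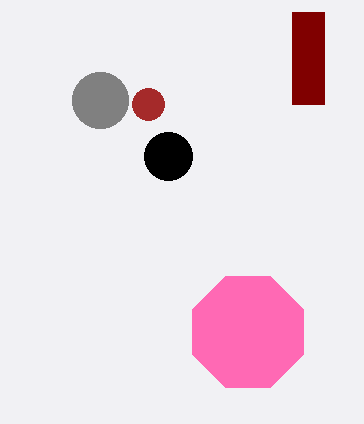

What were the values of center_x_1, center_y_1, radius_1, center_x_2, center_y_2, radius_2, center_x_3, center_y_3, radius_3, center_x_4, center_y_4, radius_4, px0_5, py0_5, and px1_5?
center_x_1 = 248; center_y_1 = 332; radius_1 = 60; center_x_2 = 168; center_y_2 = 156; radius_2 = 24; center_x_3 = 148; center_y_3 = 104; radius_3 = 16; center_x_4 = 100; center_y_4 = 100; radius_4 = 28; px0_5 = 292; py0_5 = 12; px1_5 = 324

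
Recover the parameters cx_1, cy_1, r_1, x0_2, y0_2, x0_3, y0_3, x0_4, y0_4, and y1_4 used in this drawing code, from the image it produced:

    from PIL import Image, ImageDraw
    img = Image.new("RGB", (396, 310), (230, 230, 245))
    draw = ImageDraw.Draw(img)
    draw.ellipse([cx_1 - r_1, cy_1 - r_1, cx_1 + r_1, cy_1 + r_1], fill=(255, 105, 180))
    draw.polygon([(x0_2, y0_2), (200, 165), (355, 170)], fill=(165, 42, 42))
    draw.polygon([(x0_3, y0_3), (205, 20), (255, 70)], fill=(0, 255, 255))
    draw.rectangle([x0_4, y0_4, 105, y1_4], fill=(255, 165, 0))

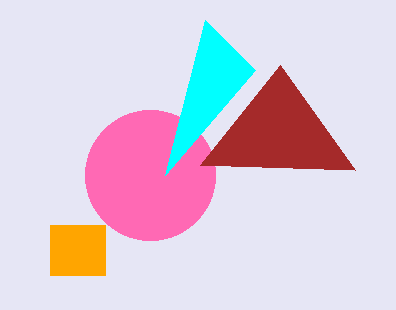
cx_1 = 150
cy_1 = 175
r_1 = 65
x0_2 = 280
y0_2 = 65
x0_3 = 165
y0_3 = 175
x0_4 = 50
y0_4 = 225
y1_4 = 275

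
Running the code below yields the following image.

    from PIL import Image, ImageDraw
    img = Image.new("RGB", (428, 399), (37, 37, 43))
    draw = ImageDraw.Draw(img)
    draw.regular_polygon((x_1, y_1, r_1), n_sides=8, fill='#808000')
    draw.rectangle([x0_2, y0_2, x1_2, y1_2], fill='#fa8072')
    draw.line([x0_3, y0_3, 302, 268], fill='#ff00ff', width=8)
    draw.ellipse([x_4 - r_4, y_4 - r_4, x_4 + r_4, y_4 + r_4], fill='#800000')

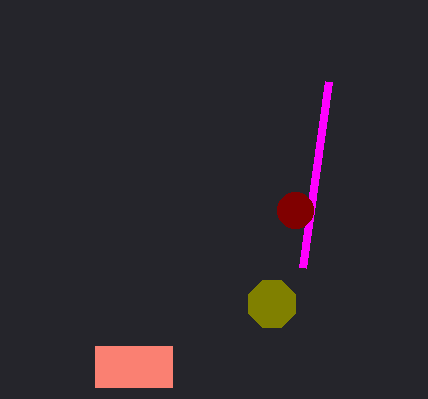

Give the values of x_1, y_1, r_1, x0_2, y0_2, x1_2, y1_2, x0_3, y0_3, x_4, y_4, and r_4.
x_1 = 272, y_1 = 304, r_1 = 25, x0_2 = 95, y0_2 = 346, x1_2 = 172, y1_2 = 387, x0_3 = 328, y0_3 = 82, x_4 = 295, y_4 = 210, r_4 = 18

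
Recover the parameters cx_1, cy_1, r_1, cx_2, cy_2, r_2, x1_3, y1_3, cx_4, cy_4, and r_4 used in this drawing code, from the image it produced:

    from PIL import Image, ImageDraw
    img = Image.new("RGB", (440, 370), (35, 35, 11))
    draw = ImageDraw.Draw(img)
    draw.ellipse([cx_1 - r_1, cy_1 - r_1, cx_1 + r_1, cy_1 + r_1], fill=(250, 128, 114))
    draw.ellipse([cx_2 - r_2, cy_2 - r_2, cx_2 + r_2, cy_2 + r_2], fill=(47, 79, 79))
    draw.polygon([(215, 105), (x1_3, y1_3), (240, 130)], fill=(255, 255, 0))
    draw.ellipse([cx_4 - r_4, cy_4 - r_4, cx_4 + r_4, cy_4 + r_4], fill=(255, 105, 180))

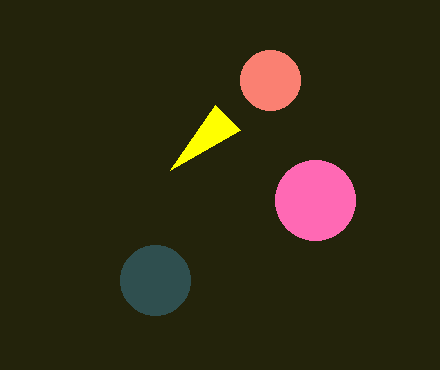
cx_1 = 270; cy_1 = 80; r_1 = 30; cx_2 = 155; cy_2 = 280; r_2 = 35; x1_3 = 170; y1_3 = 170; cx_4 = 315; cy_4 = 200; r_4 = 40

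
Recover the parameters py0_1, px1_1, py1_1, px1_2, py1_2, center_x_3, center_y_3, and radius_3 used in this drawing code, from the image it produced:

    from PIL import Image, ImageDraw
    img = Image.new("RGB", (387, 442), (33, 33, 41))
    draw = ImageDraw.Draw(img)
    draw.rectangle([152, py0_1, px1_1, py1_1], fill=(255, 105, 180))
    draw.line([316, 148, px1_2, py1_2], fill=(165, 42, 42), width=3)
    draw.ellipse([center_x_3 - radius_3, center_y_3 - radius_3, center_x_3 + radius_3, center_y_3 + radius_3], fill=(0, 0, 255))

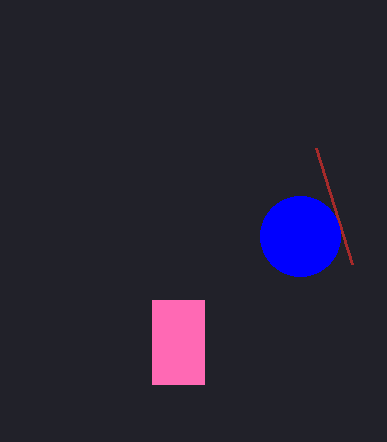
py0_1 = 300; px1_1 = 204; py1_1 = 384; px1_2 = 352; py1_2 = 264; center_x_3 = 300; center_y_3 = 236; radius_3 = 40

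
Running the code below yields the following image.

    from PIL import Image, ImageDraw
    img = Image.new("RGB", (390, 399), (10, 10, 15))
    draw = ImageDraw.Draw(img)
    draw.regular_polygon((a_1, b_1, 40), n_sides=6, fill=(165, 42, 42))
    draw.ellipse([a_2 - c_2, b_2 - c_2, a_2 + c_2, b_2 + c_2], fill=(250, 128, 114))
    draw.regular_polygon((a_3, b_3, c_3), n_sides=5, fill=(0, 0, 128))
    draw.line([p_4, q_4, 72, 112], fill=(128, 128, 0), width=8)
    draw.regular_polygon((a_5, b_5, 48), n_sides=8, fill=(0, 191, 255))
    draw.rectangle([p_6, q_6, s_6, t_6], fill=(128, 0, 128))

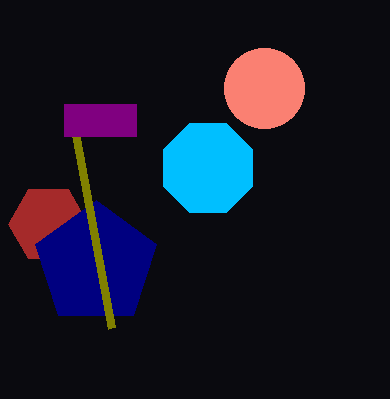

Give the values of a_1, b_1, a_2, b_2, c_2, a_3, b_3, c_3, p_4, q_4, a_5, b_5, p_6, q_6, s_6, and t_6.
a_1 = 48; b_1 = 224; a_2 = 264; b_2 = 88; c_2 = 40; a_3 = 96; b_3 = 264; c_3 = 64; p_4 = 112; q_4 = 328; a_5 = 208; b_5 = 168; p_6 = 64; q_6 = 104; s_6 = 136; t_6 = 136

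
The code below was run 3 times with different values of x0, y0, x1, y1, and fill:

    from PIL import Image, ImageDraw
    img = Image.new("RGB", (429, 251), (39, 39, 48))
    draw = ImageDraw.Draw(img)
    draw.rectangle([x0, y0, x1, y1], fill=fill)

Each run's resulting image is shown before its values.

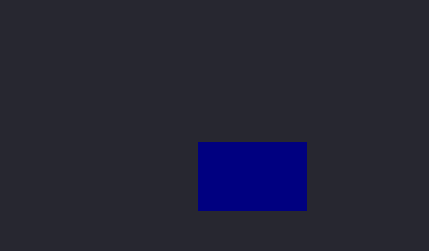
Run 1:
x0 = 198; y0 = 142; x1 = 306; y1 = 210; fill = 'navy'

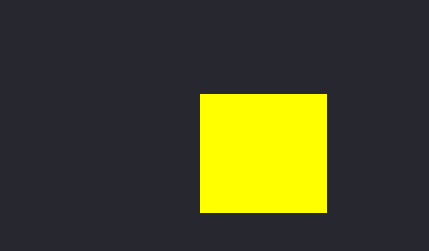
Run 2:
x0 = 200
y0 = 94
x1 = 326
y1 = 212
fill = 'yellow'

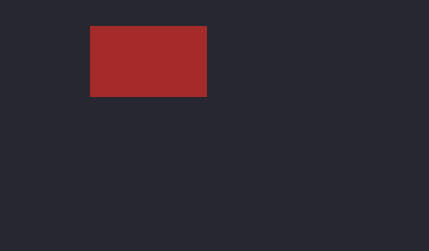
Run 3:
x0 = 90; y0 = 26; x1 = 206; y1 = 96; fill = 'brown'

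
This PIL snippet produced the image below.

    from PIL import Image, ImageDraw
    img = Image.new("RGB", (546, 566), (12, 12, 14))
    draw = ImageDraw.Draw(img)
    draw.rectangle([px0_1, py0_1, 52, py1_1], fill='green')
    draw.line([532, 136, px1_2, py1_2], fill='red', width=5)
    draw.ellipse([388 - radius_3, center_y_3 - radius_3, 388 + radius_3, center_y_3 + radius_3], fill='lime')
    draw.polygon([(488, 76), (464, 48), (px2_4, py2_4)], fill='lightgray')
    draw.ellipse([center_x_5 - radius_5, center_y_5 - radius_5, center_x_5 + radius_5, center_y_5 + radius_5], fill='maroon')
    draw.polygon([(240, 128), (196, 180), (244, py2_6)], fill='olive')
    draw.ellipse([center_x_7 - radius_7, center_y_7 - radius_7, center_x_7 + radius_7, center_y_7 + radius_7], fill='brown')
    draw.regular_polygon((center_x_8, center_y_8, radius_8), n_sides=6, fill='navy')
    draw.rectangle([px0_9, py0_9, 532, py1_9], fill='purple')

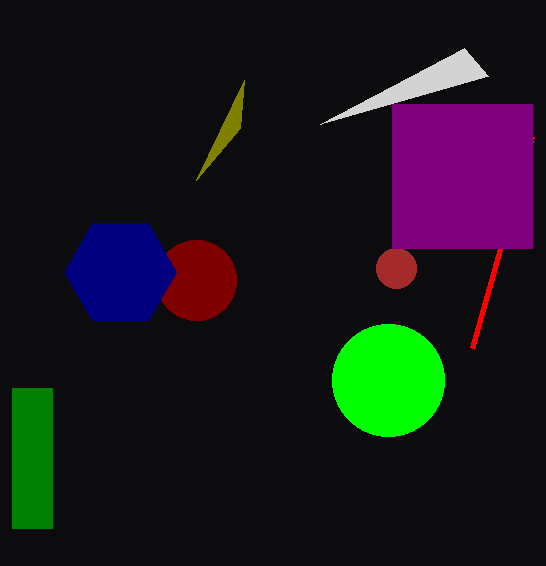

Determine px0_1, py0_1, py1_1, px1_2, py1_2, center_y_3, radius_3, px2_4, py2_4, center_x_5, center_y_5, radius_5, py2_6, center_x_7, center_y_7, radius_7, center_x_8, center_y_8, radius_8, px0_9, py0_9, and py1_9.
px0_1 = 12, py0_1 = 388, py1_1 = 528, px1_2 = 472, py1_2 = 348, center_y_3 = 380, radius_3 = 56, px2_4 = 320, py2_4 = 124, center_x_5 = 196, center_y_5 = 280, radius_5 = 40, py2_6 = 80, center_x_7 = 396, center_y_7 = 268, radius_7 = 20, center_x_8 = 120, center_y_8 = 272, radius_8 = 56, px0_9 = 392, py0_9 = 104, py1_9 = 248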